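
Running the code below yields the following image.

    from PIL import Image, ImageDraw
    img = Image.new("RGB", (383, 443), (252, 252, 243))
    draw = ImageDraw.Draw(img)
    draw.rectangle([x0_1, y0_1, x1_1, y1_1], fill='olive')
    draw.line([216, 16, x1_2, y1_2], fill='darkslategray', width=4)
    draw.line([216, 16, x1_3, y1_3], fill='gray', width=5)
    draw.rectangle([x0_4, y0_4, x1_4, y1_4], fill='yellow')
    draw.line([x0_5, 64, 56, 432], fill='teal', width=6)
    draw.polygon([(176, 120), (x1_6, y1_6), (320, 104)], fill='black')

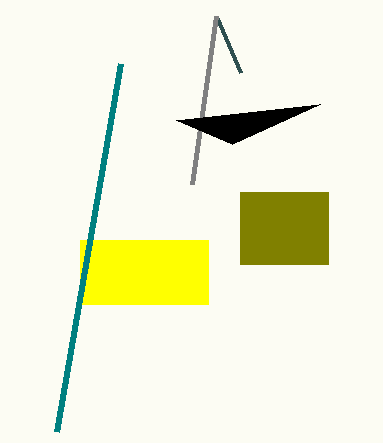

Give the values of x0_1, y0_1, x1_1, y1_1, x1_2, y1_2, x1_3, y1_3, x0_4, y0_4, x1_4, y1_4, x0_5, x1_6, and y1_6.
x0_1 = 240
y0_1 = 192
x1_1 = 328
y1_1 = 264
x1_2 = 240
y1_2 = 72
x1_3 = 192
y1_3 = 184
x0_4 = 80
y0_4 = 240
x1_4 = 208
y1_4 = 304
x0_5 = 120
x1_6 = 232
y1_6 = 144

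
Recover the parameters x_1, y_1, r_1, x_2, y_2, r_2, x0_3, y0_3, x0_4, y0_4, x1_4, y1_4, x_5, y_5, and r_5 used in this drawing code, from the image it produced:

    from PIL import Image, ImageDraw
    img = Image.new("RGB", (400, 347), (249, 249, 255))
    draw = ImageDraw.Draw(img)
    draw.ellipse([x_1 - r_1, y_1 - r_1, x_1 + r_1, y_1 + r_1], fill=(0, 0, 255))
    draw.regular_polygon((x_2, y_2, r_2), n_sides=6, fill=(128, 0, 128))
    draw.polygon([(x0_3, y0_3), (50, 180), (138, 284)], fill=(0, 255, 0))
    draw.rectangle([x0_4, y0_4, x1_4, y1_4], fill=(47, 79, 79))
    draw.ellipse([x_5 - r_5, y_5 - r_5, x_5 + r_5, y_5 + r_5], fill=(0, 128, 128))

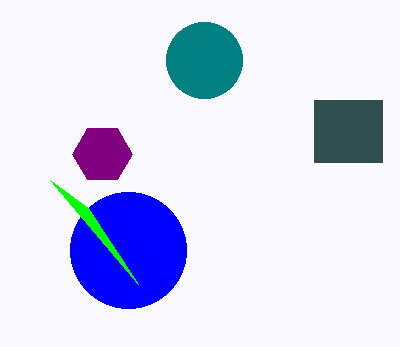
x_1 = 128; y_1 = 250; r_1 = 58; x_2 = 102; y_2 = 154; r_2 = 30; x0_3 = 88; y0_3 = 208; x0_4 = 314; y0_4 = 100; x1_4 = 382; y1_4 = 162; x_5 = 204; y_5 = 60; r_5 = 38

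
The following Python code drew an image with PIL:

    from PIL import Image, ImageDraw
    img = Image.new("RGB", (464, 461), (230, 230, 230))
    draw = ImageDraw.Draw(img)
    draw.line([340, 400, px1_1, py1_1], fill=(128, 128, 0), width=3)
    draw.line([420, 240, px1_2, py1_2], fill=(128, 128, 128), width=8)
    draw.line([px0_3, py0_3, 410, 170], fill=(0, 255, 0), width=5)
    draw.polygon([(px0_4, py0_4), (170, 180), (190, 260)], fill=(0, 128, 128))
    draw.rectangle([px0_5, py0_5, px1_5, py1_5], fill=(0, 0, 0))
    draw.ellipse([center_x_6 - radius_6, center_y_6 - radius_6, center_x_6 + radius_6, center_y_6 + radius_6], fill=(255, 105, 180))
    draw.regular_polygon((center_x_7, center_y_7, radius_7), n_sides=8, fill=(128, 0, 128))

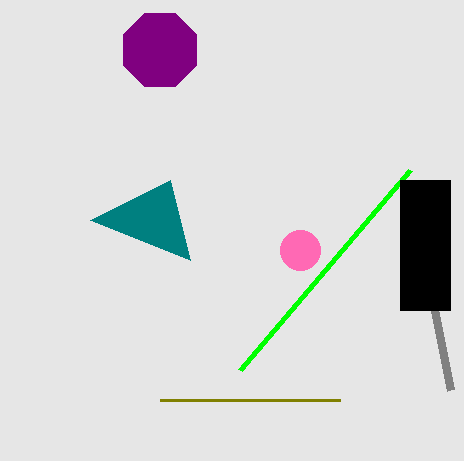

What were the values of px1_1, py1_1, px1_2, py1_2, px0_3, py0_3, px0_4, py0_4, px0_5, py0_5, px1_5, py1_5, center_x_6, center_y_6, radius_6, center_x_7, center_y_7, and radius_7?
px1_1 = 160, py1_1 = 400, px1_2 = 450, py1_2 = 390, px0_3 = 240, py0_3 = 370, px0_4 = 90, py0_4 = 220, px0_5 = 400, py0_5 = 180, px1_5 = 450, py1_5 = 310, center_x_6 = 300, center_y_6 = 250, radius_6 = 20, center_x_7 = 160, center_y_7 = 50, radius_7 = 40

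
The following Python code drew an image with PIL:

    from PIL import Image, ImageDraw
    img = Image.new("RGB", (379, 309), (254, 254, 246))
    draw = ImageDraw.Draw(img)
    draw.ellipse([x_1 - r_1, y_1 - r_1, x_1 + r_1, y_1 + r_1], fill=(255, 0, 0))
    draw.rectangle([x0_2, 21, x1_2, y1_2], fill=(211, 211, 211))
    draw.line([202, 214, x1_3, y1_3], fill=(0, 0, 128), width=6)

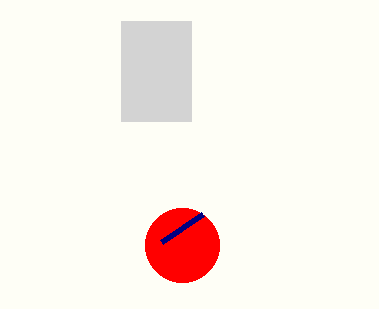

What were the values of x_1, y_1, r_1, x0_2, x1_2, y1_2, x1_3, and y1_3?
x_1 = 182; y_1 = 245; r_1 = 37; x0_2 = 121; x1_2 = 191; y1_2 = 121; x1_3 = 161; y1_3 = 242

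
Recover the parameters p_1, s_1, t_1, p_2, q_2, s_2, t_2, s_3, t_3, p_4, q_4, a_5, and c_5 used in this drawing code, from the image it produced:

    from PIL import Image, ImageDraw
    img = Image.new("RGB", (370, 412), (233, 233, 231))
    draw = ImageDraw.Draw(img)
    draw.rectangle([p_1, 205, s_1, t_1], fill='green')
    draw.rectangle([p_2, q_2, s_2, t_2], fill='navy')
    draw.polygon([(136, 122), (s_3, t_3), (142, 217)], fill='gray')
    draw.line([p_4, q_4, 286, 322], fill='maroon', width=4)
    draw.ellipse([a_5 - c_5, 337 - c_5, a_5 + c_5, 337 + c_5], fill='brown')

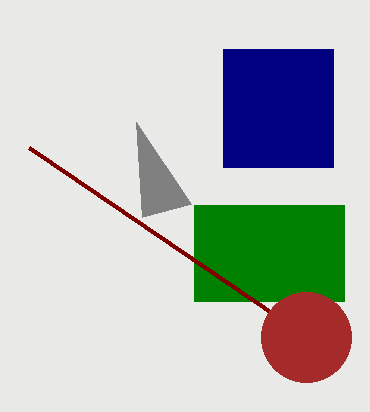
p_1 = 194
s_1 = 344
t_1 = 301
p_2 = 223
q_2 = 49
s_2 = 333
t_2 = 167
s_3 = 191
t_3 = 204
p_4 = 29
q_4 = 147
a_5 = 306
c_5 = 45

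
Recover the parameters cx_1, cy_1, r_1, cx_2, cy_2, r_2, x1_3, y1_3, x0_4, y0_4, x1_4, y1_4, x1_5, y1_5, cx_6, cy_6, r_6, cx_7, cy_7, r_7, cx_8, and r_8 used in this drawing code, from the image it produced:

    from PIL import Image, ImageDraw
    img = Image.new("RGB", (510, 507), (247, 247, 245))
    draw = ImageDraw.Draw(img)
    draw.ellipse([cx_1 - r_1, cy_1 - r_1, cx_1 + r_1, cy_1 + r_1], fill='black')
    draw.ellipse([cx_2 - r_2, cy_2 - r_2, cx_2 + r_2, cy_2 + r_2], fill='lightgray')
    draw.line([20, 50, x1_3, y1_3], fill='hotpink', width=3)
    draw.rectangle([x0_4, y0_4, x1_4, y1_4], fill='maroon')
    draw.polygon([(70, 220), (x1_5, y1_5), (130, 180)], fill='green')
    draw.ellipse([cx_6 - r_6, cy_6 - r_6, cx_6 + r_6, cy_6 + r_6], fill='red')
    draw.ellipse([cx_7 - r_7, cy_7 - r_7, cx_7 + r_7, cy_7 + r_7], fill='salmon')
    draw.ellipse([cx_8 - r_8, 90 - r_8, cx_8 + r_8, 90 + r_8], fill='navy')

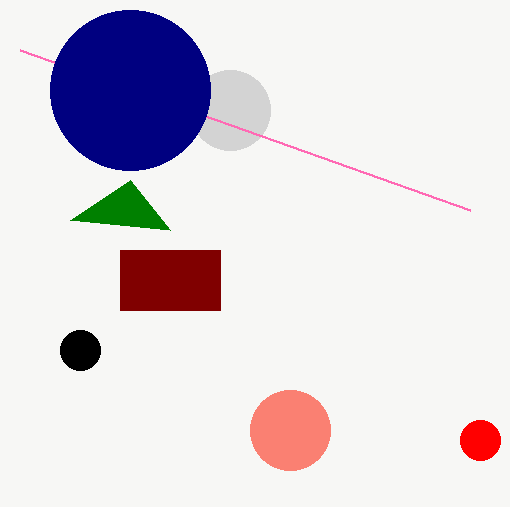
cx_1 = 80
cy_1 = 350
r_1 = 20
cx_2 = 230
cy_2 = 110
r_2 = 40
x1_3 = 470
y1_3 = 210
x0_4 = 120
y0_4 = 250
x1_4 = 220
y1_4 = 310
x1_5 = 170
y1_5 = 230
cx_6 = 480
cy_6 = 440
r_6 = 20
cx_7 = 290
cy_7 = 430
r_7 = 40
cx_8 = 130
r_8 = 80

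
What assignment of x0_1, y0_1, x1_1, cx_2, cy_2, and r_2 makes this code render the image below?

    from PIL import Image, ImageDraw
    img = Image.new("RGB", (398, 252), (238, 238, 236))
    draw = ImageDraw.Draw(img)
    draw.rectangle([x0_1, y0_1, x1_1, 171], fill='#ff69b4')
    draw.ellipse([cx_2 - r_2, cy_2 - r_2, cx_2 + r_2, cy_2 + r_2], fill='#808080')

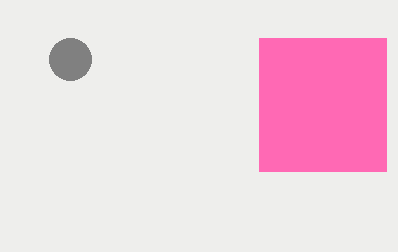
x0_1 = 259
y0_1 = 38
x1_1 = 386
cx_2 = 70
cy_2 = 59
r_2 = 21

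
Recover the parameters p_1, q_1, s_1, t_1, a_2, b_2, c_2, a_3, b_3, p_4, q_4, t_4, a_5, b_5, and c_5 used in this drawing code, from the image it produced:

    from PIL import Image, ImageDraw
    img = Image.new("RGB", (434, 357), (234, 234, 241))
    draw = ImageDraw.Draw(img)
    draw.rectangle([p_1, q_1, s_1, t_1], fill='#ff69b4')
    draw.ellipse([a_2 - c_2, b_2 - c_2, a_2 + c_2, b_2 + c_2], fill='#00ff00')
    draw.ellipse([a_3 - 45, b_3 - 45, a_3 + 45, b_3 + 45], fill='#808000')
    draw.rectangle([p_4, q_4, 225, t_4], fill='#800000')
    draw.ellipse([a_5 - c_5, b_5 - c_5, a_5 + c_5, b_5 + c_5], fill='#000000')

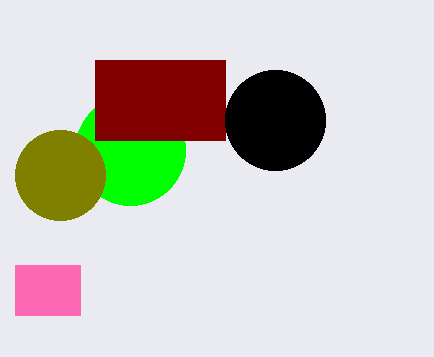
p_1 = 15, q_1 = 265, s_1 = 80, t_1 = 315, a_2 = 130, b_2 = 150, c_2 = 55, a_3 = 60, b_3 = 175, p_4 = 95, q_4 = 60, t_4 = 140, a_5 = 275, b_5 = 120, c_5 = 50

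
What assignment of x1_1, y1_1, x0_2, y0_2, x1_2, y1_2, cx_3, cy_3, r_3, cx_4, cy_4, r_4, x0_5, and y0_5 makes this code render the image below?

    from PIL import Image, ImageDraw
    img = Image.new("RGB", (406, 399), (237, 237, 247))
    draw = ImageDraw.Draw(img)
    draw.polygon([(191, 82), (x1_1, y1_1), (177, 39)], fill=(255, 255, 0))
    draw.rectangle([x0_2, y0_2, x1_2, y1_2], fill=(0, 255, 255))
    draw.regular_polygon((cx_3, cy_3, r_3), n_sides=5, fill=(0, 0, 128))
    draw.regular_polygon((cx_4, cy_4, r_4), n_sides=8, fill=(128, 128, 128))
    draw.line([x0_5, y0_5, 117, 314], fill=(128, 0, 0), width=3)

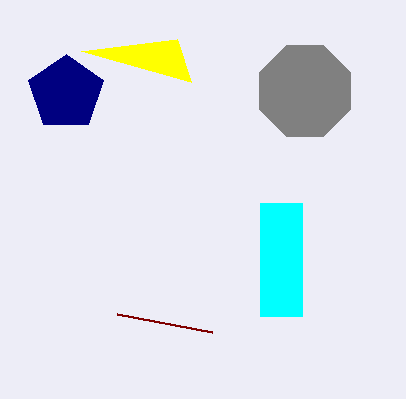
x1_1 = 81; y1_1 = 51; x0_2 = 260; y0_2 = 203; x1_2 = 302; y1_2 = 316; cx_3 = 66; cy_3 = 93; r_3 = 39; cx_4 = 305; cy_4 = 91; r_4 = 49; x0_5 = 212; y0_5 = 332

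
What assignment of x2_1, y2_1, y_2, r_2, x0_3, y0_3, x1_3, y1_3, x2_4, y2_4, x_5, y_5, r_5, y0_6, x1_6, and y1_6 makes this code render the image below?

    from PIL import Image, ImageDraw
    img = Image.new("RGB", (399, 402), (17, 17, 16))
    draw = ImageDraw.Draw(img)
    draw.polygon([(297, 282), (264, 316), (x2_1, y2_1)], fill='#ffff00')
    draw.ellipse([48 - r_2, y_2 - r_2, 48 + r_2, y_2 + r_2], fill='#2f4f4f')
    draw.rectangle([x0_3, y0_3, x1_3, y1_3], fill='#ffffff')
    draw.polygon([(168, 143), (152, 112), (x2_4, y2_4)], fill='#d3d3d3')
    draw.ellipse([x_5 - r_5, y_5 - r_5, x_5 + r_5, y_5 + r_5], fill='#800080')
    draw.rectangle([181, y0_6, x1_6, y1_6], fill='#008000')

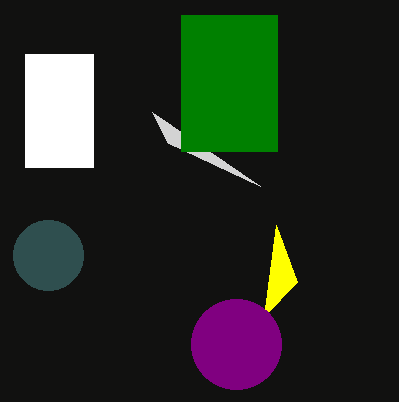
x2_1 = 276
y2_1 = 225
y_2 = 255
r_2 = 35
x0_3 = 25
y0_3 = 54
x1_3 = 93
y1_3 = 167
x2_4 = 260
y2_4 = 186
x_5 = 236
y_5 = 344
r_5 = 45
y0_6 = 15
x1_6 = 277
y1_6 = 151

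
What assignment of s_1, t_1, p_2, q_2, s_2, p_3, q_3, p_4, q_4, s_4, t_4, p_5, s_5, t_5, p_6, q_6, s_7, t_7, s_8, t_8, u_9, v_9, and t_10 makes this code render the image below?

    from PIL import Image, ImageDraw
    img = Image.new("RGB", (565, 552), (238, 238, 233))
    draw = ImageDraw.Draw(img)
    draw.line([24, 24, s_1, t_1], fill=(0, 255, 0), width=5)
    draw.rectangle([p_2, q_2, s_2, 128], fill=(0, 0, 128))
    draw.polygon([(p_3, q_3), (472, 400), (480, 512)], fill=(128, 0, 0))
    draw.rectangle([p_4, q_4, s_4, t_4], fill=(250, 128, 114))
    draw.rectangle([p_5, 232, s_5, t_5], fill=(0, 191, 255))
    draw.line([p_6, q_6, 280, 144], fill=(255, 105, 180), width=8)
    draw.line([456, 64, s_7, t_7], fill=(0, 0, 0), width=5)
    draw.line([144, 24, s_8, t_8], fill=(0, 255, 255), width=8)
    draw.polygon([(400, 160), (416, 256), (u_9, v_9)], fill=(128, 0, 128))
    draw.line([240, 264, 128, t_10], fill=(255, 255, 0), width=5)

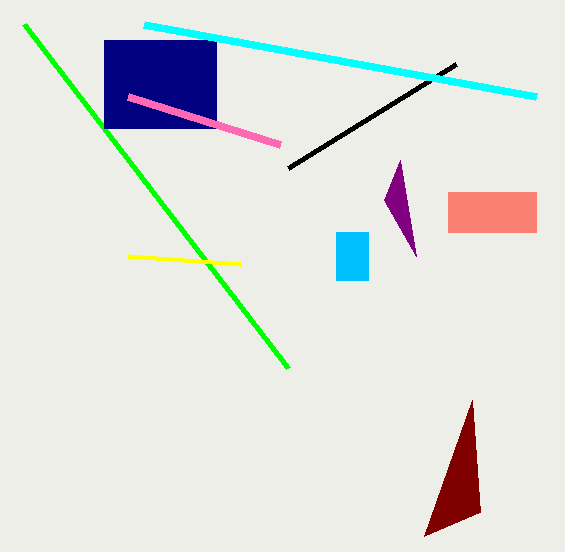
s_1 = 288
t_1 = 368
p_2 = 104
q_2 = 40
s_2 = 216
p_3 = 424
q_3 = 536
p_4 = 448
q_4 = 192
s_4 = 536
t_4 = 232
p_5 = 336
s_5 = 368
t_5 = 280
p_6 = 128
q_6 = 96
s_7 = 288
t_7 = 168
s_8 = 536
t_8 = 96
u_9 = 384
v_9 = 200
t_10 = 256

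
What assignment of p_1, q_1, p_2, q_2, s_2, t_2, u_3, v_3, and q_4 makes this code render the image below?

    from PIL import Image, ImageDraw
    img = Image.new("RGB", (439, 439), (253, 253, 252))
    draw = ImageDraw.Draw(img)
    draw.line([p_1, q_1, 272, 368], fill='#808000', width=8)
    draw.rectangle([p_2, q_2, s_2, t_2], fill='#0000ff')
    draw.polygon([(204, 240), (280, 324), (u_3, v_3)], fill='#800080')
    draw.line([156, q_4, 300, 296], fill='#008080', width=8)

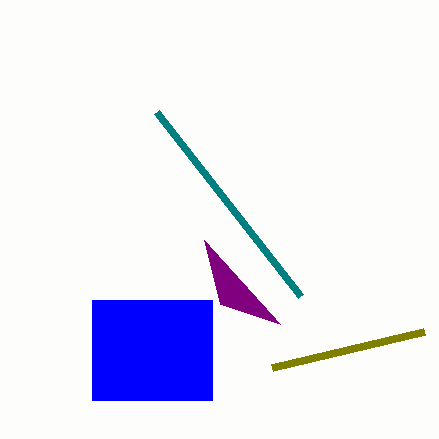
p_1 = 424, q_1 = 332, p_2 = 92, q_2 = 300, s_2 = 212, t_2 = 400, u_3 = 220, v_3 = 304, q_4 = 112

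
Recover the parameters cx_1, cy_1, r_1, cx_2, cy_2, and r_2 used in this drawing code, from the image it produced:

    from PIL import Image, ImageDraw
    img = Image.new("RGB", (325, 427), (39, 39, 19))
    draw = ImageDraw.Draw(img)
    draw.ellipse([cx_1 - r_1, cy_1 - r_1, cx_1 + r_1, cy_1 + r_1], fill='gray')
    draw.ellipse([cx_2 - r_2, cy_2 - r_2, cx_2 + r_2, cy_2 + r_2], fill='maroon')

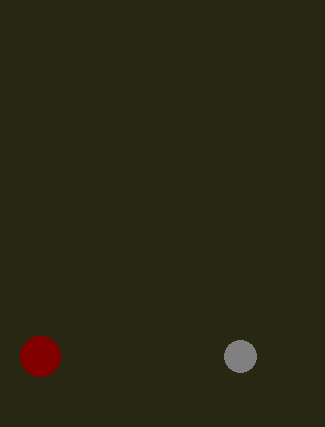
cx_1 = 240; cy_1 = 356; r_1 = 16; cx_2 = 40; cy_2 = 356; r_2 = 20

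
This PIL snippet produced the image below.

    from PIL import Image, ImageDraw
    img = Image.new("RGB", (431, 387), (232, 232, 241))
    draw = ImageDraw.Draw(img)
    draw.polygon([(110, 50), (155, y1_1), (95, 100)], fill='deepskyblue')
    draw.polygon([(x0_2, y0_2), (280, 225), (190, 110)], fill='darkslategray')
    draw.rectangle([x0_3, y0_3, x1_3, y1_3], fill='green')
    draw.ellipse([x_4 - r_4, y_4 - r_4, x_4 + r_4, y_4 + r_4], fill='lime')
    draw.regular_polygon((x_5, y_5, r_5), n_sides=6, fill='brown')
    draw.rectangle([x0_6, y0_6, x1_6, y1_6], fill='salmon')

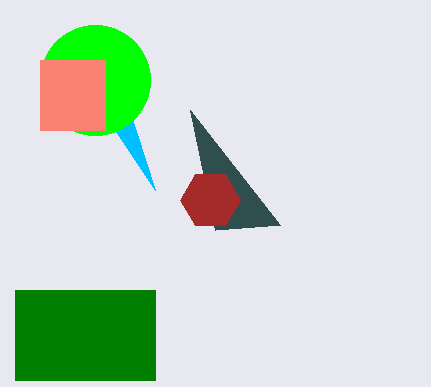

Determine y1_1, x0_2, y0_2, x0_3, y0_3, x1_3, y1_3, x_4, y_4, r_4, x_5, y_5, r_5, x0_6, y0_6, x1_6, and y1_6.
y1_1 = 190, x0_2 = 215, y0_2 = 230, x0_3 = 15, y0_3 = 290, x1_3 = 155, y1_3 = 380, x_4 = 95, y_4 = 80, r_4 = 55, x_5 = 210, y_5 = 200, r_5 = 30, x0_6 = 40, y0_6 = 60, x1_6 = 105, y1_6 = 130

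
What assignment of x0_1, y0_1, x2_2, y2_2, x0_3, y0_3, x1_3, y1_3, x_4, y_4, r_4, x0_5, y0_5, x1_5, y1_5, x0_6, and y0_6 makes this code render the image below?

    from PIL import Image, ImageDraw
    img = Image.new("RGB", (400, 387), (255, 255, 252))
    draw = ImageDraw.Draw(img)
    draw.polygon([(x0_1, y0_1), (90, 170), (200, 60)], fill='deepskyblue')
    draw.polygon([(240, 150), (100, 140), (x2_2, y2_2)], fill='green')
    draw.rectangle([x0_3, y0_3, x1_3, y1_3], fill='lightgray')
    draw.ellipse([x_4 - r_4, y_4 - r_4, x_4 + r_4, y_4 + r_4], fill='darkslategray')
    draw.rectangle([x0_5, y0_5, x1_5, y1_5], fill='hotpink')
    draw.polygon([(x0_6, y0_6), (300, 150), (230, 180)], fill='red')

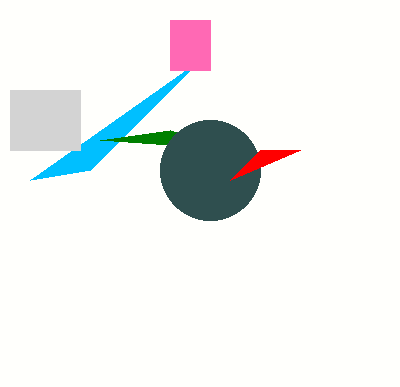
x0_1 = 30; y0_1 = 180; x2_2 = 170; y2_2 = 130; x0_3 = 10; y0_3 = 90; x1_3 = 80; y1_3 = 150; x_4 = 210; y_4 = 170; r_4 = 50; x0_5 = 170; y0_5 = 20; x1_5 = 210; y1_5 = 70; x0_6 = 260; y0_6 = 150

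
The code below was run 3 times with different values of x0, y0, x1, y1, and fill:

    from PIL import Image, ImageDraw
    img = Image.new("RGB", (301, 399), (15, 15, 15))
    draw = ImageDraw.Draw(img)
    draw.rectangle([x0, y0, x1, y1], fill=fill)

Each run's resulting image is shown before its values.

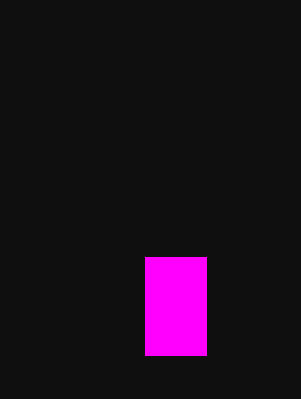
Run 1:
x0 = 145
y0 = 257
x1 = 206
y1 = 355
fill = 'magenta'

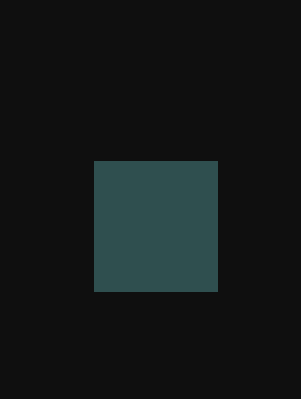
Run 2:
x0 = 94; y0 = 161; x1 = 217; y1 = 291; fill = 'darkslategray'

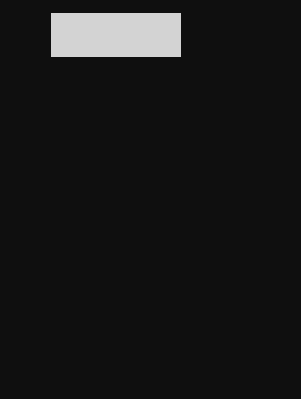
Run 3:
x0 = 51
y0 = 13
x1 = 180
y1 = 56
fill = 'lightgray'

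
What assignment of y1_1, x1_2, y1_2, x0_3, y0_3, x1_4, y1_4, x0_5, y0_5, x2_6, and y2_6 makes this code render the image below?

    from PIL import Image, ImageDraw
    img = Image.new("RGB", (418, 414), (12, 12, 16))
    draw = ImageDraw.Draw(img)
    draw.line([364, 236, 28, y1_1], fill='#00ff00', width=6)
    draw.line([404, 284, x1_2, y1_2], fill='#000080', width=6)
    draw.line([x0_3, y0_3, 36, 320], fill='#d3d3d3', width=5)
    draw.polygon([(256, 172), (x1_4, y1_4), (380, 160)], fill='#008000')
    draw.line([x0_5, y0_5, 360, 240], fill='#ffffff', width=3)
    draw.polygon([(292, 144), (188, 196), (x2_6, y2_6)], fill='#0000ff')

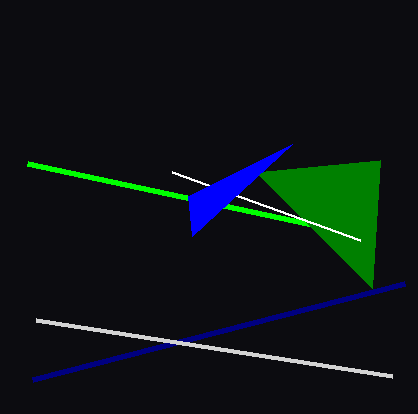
y1_1 = 164
x1_2 = 32
y1_2 = 380
x0_3 = 392
y0_3 = 376
x1_4 = 372
y1_4 = 288
x0_5 = 172
y0_5 = 172
x2_6 = 192
y2_6 = 236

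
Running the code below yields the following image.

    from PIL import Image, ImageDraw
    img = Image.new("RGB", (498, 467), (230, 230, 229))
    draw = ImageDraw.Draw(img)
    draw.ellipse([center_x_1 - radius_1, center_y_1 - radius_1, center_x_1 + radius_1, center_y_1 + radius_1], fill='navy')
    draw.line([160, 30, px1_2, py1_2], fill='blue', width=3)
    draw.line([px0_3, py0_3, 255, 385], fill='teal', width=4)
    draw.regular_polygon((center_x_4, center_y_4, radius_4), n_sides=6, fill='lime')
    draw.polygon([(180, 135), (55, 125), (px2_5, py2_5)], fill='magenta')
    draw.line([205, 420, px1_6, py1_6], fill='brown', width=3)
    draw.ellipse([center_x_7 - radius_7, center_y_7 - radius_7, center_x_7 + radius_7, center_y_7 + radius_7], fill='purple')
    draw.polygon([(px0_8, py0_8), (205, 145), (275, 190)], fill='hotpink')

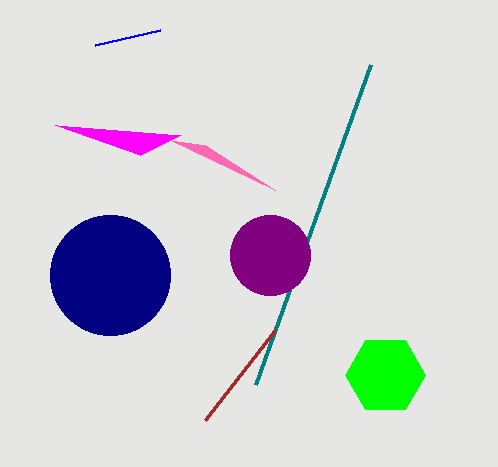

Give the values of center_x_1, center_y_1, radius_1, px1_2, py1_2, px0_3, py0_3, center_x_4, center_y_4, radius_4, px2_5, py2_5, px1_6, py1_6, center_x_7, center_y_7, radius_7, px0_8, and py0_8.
center_x_1 = 110; center_y_1 = 275; radius_1 = 60; px1_2 = 95; py1_2 = 45; px0_3 = 370; py0_3 = 65; center_x_4 = 385; center_y_4 = 375; radius_4 = 40; px2_5 = 140; py2_5 = 155; px1_6 = 275; py1_6 = 330; center_x_7 = 270; center_y_7 = 255; radius_7 = 40; px0_8 = 170; py0_8 = 140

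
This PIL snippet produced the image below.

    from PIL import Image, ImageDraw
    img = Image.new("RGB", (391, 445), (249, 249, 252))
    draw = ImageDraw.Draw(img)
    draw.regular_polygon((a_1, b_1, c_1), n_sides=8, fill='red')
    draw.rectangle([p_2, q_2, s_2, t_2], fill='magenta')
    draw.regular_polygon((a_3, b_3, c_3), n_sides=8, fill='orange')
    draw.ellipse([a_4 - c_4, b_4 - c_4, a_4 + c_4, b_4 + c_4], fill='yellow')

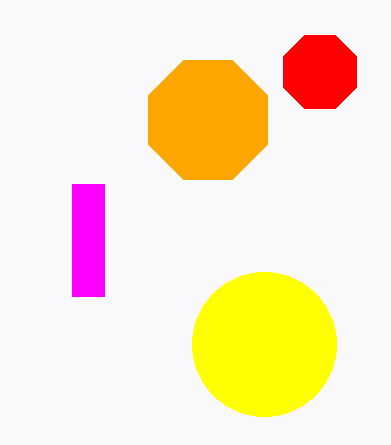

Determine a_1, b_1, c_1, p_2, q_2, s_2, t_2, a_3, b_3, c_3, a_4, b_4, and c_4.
a_1 = 320; b_1 = 72; c_1 = 40; p_2 = 72; q_2 = 184; s_2 = 104; t_2 = 296; a_3 = 208; b_3 = 120; c_3 = 64; a_4 = 264; b_4 = 344; c_4 = 72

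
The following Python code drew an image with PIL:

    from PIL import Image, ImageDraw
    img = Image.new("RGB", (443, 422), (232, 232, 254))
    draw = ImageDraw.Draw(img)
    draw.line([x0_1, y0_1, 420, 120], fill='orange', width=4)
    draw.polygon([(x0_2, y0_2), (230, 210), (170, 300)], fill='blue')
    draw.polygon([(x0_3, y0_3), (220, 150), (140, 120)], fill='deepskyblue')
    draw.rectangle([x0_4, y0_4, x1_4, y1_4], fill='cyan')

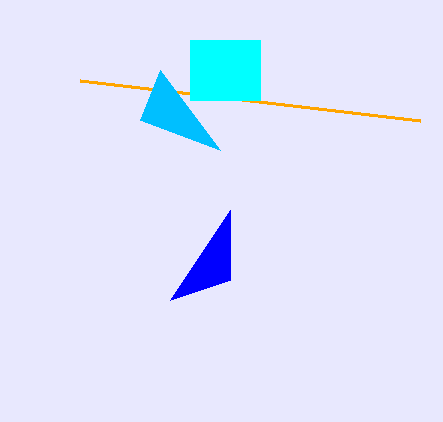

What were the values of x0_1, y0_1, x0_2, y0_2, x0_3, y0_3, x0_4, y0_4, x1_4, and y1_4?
x0_1 = 80
y0_1 = 80
x0_2 = 230
y0_2 = 280
x0_3 = 160
y0_3 = 70
x0_4 = 190
y0_4 = 40
x1_4 = 260
y1_4 = 100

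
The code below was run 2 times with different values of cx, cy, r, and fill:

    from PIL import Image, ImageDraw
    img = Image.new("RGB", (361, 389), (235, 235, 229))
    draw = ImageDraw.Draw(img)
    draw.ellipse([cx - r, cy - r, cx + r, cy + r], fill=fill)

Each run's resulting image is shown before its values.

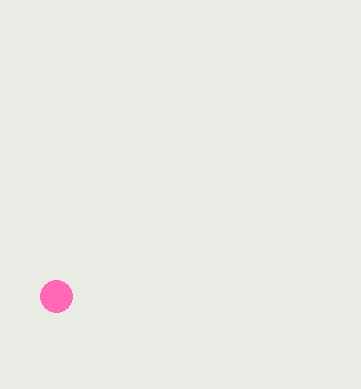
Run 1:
cx = 56; cy = 296; r = 16; fill = 'hotpink'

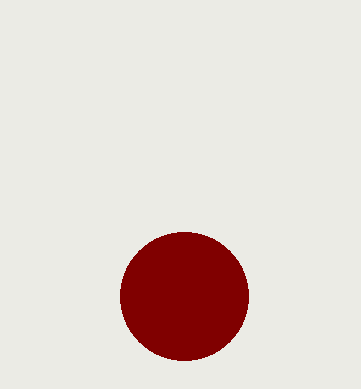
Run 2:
cx = 184
cy = 296
r = 64
fill = 'maroon'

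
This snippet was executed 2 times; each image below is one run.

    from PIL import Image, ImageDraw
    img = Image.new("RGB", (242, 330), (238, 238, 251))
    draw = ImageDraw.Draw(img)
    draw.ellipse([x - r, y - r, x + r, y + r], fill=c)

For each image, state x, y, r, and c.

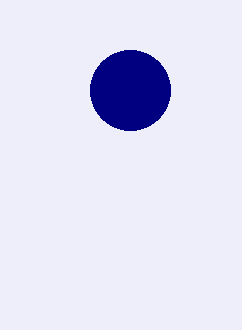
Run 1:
x = 130, y = 90, r = 40, c = 'navy'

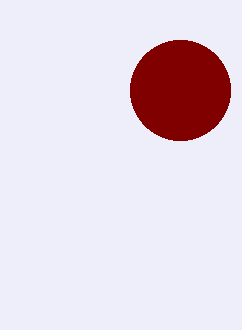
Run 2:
x = 180
y = 90
r = 50
c = 'maroon'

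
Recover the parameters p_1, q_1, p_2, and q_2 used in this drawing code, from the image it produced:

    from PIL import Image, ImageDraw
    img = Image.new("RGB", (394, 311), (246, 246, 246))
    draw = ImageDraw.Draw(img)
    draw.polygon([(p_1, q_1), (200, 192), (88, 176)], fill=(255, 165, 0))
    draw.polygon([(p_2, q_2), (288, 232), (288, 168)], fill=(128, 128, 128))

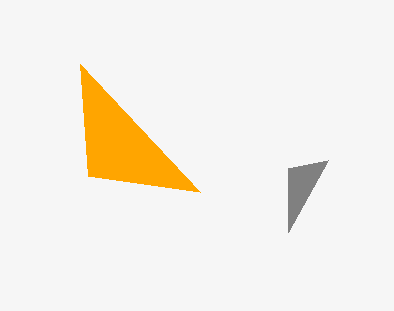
p_1 = 80
q_1 = 64
p_2 = 328
q_2 = 160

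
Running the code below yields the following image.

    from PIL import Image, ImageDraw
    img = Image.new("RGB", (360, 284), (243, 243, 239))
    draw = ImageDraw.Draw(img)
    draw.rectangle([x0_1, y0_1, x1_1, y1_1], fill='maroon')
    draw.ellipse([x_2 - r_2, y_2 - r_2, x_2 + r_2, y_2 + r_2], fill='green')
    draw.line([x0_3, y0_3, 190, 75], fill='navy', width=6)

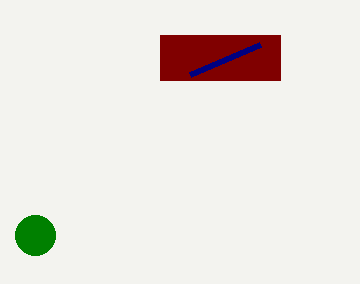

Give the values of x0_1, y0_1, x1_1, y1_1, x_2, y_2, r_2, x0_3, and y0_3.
x0_1 = 160, y0_1 = 35, x1_1 = 280, y1_1 = 80, x_2 = 35, y_2 = 235, r_2 = 20, x0_3 = 260, y0_3 = 45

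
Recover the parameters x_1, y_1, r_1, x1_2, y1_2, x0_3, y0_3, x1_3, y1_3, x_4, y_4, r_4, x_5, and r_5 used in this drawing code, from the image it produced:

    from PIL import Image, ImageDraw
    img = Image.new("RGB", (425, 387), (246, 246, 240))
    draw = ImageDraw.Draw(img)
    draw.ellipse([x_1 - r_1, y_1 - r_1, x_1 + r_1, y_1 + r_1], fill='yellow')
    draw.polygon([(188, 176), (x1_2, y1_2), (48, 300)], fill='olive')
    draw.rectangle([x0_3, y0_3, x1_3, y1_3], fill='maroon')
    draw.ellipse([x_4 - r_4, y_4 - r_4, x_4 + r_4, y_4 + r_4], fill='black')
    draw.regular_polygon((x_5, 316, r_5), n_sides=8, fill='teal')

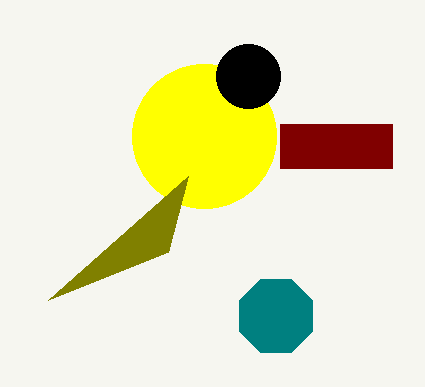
x_1 = 204, y_1 = 136, r_1 = 72, x1_2 = 168, y1_2 = 252, x0_3 = 280, y0_3 = 124, x1_3 = 392, y1_3 = 168, x_4 = 248, y_4 = 76, r_4 = 32, x_5 = 276, r_5 = 40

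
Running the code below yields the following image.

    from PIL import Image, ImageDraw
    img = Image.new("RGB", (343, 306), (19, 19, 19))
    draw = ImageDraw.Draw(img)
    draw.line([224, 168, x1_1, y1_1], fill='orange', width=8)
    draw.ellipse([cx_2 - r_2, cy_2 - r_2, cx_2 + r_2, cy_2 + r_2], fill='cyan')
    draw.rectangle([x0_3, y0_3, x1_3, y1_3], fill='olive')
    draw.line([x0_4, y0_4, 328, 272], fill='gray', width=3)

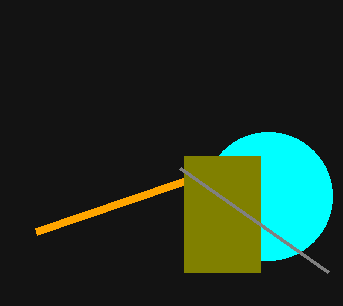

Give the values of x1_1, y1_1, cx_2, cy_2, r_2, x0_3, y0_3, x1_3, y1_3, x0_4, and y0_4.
x1_1 = 36, y1_1 = 232, cx_2 = 268, cy_2 = 196, r_2 = 64, x0_3 = 184, y0_3 = 156, x1_3 = 260, y1_3 = 272, x0_4 = 180, y0_4 = 168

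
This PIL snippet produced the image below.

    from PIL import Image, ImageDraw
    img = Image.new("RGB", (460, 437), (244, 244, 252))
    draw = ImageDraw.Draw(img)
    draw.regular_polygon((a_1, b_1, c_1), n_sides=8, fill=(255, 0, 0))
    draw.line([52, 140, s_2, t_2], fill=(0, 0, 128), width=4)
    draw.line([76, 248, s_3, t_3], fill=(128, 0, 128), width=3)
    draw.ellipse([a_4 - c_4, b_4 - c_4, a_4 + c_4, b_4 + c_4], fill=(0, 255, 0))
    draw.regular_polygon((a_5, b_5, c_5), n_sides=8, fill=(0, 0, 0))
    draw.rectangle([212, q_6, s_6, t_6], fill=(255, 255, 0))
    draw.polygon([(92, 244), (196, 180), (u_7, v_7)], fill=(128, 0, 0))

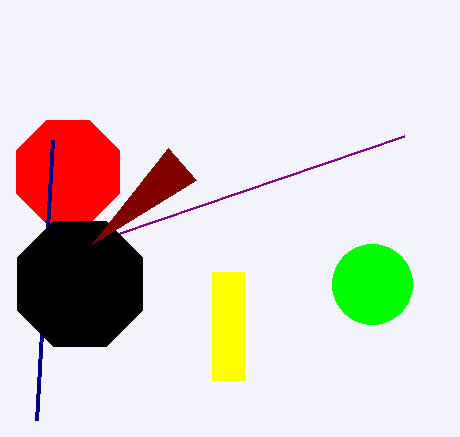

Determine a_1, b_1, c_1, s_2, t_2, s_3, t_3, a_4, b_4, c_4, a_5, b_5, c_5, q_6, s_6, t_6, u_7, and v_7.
a_1 = 68, b_1 = 172, c_1 = 56, s_2 = 36, t_2 = 420, s_3 = 404, t_3 = 136, a_4 = 372, b_4 = 284, c_4 = 40, a_5 = 80, b_5 = 284, c_5 = 68, q_6 = 272, s_6 = 244, t_6 = 380, u_7 = 168, v_7 = 148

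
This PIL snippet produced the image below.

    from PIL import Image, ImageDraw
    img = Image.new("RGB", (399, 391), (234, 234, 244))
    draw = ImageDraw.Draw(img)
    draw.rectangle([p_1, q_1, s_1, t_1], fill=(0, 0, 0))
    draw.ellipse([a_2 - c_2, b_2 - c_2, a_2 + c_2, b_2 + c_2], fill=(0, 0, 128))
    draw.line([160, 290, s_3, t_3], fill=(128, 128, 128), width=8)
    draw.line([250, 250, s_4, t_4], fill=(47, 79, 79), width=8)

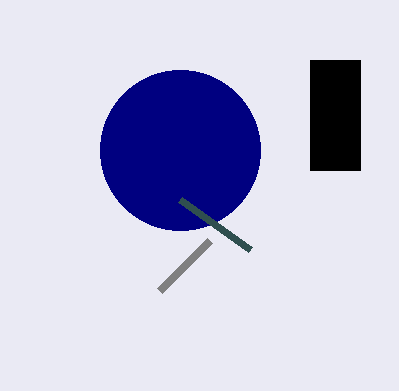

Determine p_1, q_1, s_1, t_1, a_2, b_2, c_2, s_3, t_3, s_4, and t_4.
p_1 = 310
q_1 = 60
s_1 = 360
t_1 = 170
a_2 = 180
b_2 = 150
c_2 = 80
s_3 = 210
t_3 = 240
s_4 = 180
t_4 = 200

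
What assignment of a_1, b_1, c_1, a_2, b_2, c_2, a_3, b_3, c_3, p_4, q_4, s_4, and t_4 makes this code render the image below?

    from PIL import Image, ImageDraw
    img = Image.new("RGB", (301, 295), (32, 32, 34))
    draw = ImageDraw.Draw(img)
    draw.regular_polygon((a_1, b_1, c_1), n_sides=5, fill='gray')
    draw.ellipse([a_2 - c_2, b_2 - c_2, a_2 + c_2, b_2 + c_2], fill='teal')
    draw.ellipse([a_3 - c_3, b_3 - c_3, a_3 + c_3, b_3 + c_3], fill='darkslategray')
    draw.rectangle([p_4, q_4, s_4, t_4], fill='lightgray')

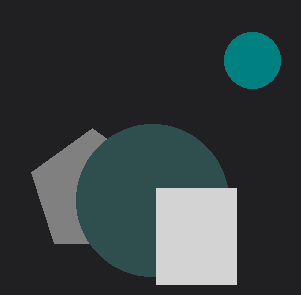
a_1 = 92; b_1 = 192; c_1 = 64; a_2 = 252; b_2 = 60; c_2 = 28; a_3 = 152; b_3 = 200; c_3 = 76; p_4 = 156; q_4 = 188; s_4 = 236; t_4 = 284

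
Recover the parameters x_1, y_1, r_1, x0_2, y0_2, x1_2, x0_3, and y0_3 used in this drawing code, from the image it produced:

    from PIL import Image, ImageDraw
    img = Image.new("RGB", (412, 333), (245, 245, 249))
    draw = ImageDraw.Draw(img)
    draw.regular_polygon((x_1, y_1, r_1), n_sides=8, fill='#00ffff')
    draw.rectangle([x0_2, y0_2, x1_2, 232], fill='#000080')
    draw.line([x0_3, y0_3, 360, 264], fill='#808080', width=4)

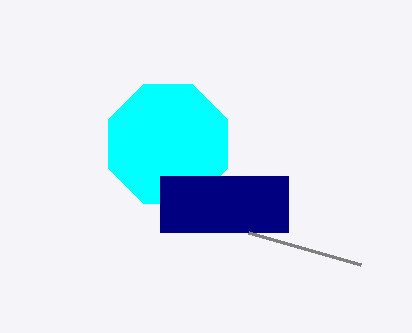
x_1 = 168; y_1 = 144; r_1 = 64; x0_2 = 160; y0_2 = 176; x1_2 = 288; x0_3 = 248; y0_3 = 232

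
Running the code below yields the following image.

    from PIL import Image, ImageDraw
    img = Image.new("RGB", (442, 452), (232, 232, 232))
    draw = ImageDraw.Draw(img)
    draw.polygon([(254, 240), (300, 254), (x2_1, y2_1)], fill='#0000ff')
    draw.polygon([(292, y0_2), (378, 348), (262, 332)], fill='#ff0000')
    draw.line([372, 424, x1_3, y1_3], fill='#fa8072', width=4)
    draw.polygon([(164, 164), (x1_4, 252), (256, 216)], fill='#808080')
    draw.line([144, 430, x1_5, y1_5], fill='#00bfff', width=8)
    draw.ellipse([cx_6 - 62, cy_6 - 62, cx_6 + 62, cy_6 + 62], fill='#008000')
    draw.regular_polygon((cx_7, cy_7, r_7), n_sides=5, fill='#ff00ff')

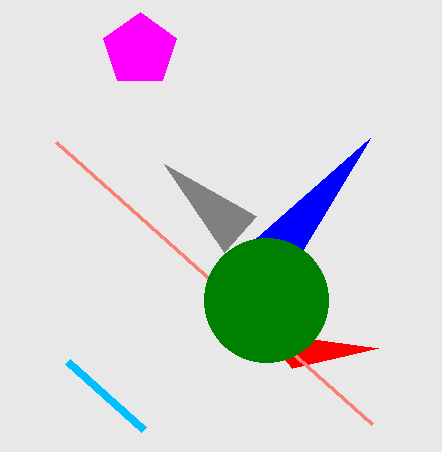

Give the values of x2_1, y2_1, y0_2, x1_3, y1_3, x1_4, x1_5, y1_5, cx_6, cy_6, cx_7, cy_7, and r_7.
x2_1 = 370, y2_1 = 138, y0_2 = 368, x1_3 = 56, y1_3 = 142, x1_4 = 224, x1_5 = 68, y1_5 = 362, cx_6 = 266, cy_6 = 300, cx_7 = 140, cy_7 = 50, r_7 = 38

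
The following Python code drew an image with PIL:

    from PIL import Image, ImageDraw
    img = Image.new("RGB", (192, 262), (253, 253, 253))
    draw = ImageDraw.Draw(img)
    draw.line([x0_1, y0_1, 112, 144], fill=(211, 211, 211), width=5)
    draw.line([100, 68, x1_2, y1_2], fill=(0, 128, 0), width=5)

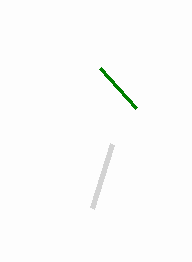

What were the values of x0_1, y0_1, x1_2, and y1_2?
x0_1 = 92; y0_1 = 208; x1_2 = 136; y1_2 = 108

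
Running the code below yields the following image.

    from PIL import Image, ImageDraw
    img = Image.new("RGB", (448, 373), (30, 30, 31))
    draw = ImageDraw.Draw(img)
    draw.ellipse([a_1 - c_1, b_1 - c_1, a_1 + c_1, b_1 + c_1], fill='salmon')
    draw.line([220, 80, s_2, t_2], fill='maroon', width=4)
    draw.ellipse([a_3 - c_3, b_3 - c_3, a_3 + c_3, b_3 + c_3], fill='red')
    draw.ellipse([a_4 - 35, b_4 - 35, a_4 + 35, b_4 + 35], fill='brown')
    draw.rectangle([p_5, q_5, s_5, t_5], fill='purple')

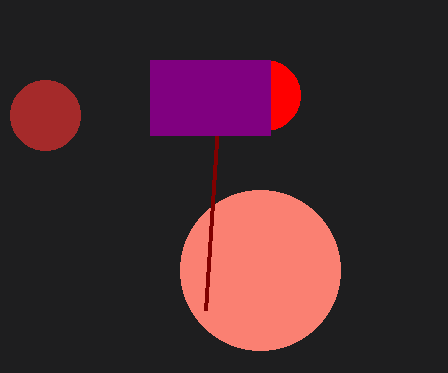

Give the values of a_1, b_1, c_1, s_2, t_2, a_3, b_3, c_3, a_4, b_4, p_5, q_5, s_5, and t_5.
a_1 = 260
b_1 = 270
c_1 = 80
s_2 = 205
t_2 = 310
a_3 = 265
b_3 = 95
c_3 = 35
a_4 = 45
b_4 = 115
p_5 = 150
q_5 = 60
s_5 = 270
t_5 = 135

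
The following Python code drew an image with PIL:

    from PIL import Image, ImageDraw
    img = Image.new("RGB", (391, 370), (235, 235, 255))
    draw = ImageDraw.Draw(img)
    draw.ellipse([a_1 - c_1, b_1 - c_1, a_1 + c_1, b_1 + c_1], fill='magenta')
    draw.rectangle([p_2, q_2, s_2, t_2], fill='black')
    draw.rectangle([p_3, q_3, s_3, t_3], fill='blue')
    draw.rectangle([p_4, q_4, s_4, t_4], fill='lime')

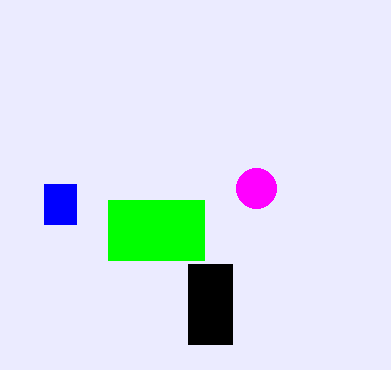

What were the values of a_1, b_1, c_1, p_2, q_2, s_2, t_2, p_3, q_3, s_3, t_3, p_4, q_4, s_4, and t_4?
a_1 = 256, b_1 = 188, c_1 = 20, p_2 = 188, q_2 = 264, s_2 = 232, t_2 = 344, p_3 = 44, q_3 = 184, s_3 = 76, t_3 = 224, p_4 = 108, q_4 = 200, s_4 = 204, t_4 = 260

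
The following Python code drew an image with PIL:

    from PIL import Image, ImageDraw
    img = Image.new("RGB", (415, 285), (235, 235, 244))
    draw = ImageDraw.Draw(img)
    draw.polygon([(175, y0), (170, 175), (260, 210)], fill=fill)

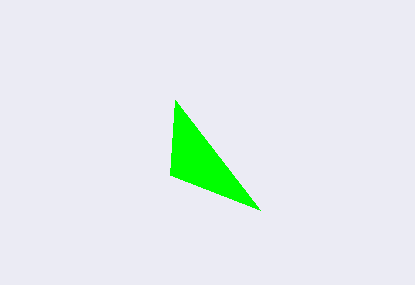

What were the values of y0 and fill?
y0 = 100
fill = 'lime'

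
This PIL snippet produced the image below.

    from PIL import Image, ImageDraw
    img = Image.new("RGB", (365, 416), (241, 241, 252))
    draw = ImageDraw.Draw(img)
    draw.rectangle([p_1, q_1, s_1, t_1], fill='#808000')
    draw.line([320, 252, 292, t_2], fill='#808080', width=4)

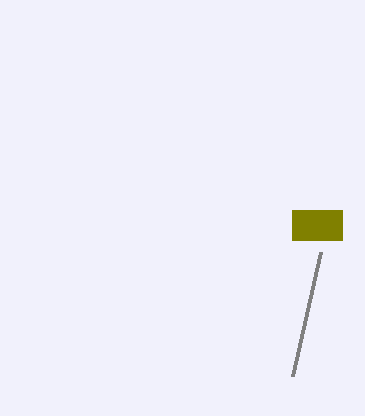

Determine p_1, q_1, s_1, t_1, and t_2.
p_1 = 292
q_1 = 210
s_1 = 342
t_1 = 240
t_2 = 376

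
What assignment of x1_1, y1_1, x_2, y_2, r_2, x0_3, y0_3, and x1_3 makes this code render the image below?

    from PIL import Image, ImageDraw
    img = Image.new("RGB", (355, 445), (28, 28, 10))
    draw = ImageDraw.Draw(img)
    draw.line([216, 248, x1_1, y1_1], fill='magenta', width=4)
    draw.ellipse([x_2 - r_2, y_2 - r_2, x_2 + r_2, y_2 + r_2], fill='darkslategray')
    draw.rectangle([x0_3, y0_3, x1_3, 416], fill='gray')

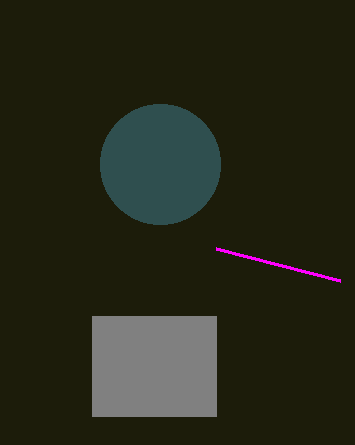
x1_1 = 340, y1_1 = 280, x_2 = 160, y_2 = 164, r_2 = 60, x0_3 = 92, y0_3 = 316, x1_3 = 216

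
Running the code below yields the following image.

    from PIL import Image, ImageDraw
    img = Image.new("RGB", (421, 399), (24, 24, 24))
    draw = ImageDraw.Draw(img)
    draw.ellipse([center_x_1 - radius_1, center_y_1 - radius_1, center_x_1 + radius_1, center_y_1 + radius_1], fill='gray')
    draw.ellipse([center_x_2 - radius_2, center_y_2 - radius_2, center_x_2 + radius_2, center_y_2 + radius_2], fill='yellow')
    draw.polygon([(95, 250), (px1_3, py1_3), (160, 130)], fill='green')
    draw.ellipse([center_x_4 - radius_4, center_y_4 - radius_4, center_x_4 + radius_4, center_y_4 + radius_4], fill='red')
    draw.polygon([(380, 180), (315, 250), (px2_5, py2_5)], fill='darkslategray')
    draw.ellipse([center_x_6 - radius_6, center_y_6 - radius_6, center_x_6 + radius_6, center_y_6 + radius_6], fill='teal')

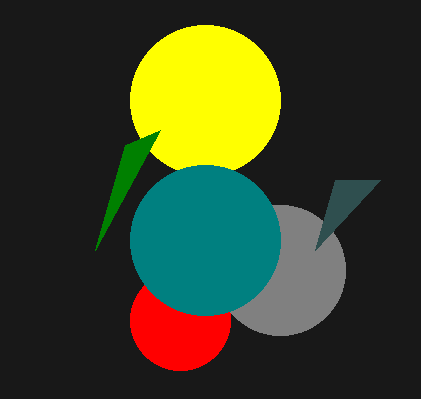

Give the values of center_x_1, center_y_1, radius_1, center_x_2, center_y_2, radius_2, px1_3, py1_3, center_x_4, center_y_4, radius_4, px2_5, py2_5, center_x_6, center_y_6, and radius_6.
center_x_1 = 280
center_y_1 = 270
radius_1 = 65
center_x_2 = 205
center_y_2 = 100
radius_2 = 75
px1_3 = 125
py1_3 = 145
center_x_4 = 180
center_y_4 = 320
radius_4 = 50
px2_5 = 335
py2_5 = 180
center_x_6 = 205
center_y_6 = 240
radius_6 = 75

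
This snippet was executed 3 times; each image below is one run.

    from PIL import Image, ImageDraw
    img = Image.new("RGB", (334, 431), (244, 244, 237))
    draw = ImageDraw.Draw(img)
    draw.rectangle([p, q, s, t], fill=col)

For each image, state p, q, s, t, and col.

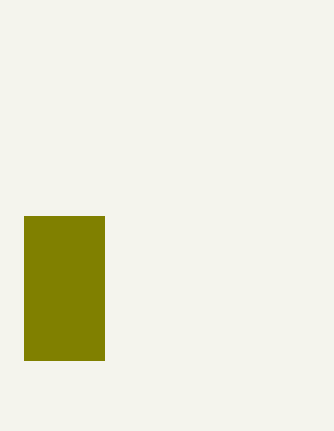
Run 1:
p = 24; q = 216; s = 104; t = 360; col = 'olive'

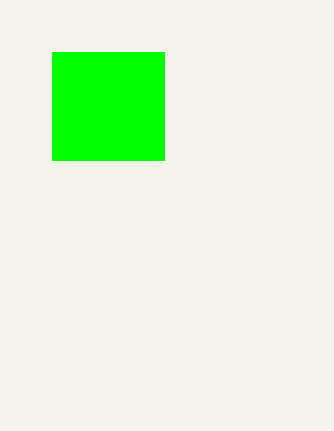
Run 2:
p = 52
q = 52
s = 164
t = 160
col = 'lime'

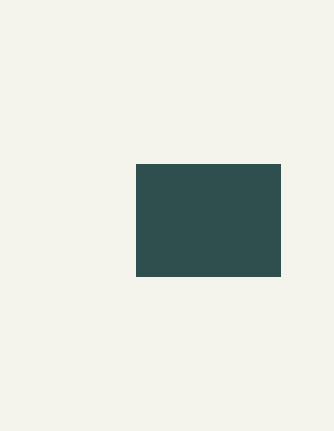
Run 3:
p = 136; q = 164; s = 280; t = 276; col = 'darkslategray'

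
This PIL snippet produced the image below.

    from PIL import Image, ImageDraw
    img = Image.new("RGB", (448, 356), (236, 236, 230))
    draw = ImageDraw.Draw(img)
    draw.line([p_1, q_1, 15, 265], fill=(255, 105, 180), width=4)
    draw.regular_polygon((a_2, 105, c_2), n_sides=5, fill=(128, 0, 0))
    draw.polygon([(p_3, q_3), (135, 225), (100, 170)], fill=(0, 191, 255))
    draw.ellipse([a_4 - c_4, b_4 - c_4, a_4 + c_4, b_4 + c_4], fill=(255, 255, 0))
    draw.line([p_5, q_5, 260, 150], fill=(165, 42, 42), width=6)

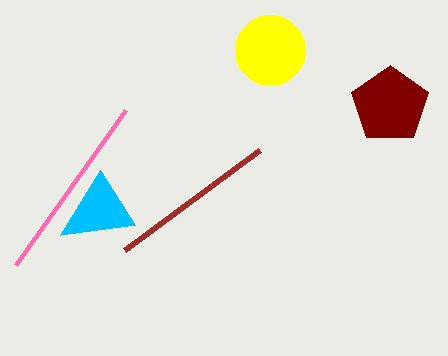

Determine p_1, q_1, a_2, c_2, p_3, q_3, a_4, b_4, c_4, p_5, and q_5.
p_1 = 125
q_1 = 110
a_2 = 390
c_2 = 40
p_3 = 60
q_3 = 235
a_4 = 270
b_4 = 50
c_4 = 35
p_5 = 125
q_5 = 250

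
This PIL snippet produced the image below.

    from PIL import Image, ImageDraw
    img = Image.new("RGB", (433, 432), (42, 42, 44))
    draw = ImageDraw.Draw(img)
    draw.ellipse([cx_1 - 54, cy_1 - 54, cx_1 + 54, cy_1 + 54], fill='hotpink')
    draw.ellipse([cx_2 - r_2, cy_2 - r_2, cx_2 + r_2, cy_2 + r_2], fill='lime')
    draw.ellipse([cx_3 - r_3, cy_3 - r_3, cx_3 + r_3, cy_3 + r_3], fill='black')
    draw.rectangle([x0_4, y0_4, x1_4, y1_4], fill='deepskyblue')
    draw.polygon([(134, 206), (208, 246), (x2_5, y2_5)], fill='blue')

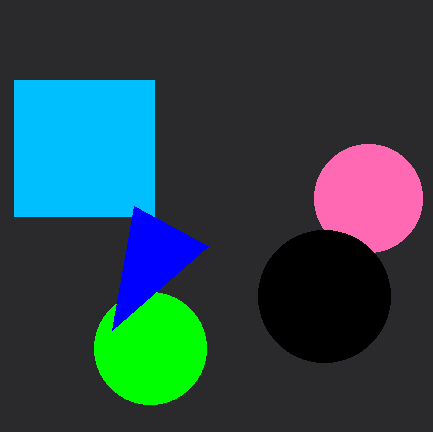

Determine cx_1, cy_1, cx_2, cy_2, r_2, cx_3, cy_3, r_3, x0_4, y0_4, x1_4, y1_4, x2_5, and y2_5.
cx_1 = 368; cy_1 = 198; cx_2 = 150; cy_2 = 348; r_2 = 56; cx_3 = 324; cy_3 = 296; r_3 = 66; x0_4 = 14; y0_4 = 80; x1_4 = 154; y1_4 = 216; x2_5 = 112; y2_5 = 330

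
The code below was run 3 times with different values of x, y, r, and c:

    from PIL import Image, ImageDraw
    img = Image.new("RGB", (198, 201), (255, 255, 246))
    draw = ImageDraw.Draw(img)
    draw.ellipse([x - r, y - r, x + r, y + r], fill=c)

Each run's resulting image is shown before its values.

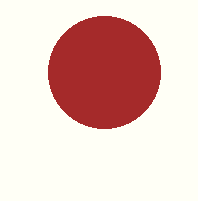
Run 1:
x = 104
y = 72
r = 56
c = 'brown'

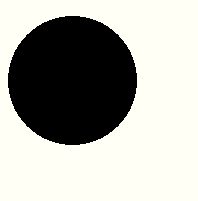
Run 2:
x = 72, y = 80, r = 64, c = 'black'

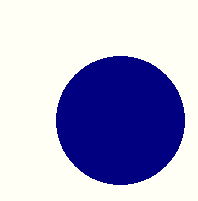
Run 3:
x = 120; y = 120; r = 64; c = 'navy'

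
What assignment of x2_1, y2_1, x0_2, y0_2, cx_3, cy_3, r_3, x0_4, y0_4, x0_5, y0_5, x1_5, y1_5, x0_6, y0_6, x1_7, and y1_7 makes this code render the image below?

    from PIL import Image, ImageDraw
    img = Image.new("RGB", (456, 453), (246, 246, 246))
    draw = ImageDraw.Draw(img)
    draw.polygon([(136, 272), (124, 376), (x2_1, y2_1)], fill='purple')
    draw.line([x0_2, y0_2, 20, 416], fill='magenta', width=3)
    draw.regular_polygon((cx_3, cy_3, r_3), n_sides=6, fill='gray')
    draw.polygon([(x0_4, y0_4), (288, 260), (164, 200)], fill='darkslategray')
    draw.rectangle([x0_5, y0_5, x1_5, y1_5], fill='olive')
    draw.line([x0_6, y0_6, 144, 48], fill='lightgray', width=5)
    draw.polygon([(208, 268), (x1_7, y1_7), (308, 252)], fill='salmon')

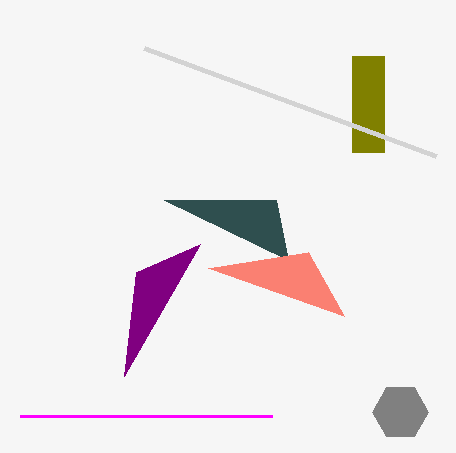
x2_1 = 200, y2_1 = 244, x0_2 = 272, y0_2 = 416, cx_3 = 400, cy_3 = 412, r_3 = 28, x0_4 = 276, y0_4 = 200, x0_5 = 352, y0_5 = 56, x1_5 = 384, y1_5 = 152, x0_6 = 436, y0_6 = 156, x1_7 = 344, y1_7 = 316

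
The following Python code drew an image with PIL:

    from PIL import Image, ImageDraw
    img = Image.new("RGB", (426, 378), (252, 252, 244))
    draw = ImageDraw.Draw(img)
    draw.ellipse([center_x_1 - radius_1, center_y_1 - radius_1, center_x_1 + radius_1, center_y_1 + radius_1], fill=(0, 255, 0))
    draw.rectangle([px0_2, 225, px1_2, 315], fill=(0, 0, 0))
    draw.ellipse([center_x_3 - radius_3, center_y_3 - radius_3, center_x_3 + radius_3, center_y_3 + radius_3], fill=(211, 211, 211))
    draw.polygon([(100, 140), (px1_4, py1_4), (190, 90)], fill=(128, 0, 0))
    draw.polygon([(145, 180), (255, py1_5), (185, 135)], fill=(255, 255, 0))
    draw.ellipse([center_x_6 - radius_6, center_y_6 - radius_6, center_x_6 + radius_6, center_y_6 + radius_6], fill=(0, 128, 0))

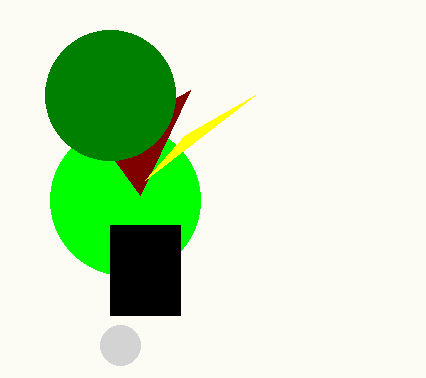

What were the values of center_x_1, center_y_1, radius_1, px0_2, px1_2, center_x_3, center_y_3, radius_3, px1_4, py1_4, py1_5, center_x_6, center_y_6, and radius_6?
center_x_1 = 125; center_y_1 = 200; radius_1 = 75; px0_2 = 110; px1_2 = 180; center_x_3 = 120; center_y_3 = 345; radius_3 = 20; px1_4 = 140; py1_4 = 195; py1_5 = 95; center_x_6 = 110; center_y_6 = 95; radius_6 = 65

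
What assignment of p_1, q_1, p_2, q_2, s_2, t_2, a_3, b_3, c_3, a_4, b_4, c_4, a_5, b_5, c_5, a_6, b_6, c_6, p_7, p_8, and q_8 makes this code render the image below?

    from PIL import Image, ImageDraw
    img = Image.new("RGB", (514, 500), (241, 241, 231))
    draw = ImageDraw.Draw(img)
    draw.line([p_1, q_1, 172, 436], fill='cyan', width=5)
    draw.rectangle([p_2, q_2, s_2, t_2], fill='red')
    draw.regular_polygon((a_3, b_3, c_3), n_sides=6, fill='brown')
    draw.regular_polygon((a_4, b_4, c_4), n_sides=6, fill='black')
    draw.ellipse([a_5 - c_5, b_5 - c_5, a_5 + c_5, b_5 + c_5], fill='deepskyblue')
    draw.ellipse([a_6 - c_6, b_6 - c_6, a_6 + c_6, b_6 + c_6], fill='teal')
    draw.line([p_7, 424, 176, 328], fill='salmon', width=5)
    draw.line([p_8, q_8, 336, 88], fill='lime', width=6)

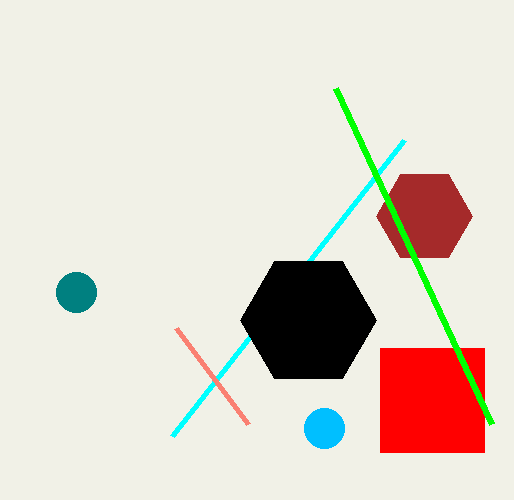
p_1 = 404, q_1 = 140, p_2 = 380, q_2 = 348, s_2 = 484, t_2 = 452, a_3 = 424, b_3 = 216, c_3 = 48, a_4 = 308, b_4 = 320, c_4 = 68, a_5 = 324, b_5 = 428, c_5 = 20, a_6 = 76, b_6 = 292, c_6 = 20, p_7 = 248, p_8 = 492, q_8 = 424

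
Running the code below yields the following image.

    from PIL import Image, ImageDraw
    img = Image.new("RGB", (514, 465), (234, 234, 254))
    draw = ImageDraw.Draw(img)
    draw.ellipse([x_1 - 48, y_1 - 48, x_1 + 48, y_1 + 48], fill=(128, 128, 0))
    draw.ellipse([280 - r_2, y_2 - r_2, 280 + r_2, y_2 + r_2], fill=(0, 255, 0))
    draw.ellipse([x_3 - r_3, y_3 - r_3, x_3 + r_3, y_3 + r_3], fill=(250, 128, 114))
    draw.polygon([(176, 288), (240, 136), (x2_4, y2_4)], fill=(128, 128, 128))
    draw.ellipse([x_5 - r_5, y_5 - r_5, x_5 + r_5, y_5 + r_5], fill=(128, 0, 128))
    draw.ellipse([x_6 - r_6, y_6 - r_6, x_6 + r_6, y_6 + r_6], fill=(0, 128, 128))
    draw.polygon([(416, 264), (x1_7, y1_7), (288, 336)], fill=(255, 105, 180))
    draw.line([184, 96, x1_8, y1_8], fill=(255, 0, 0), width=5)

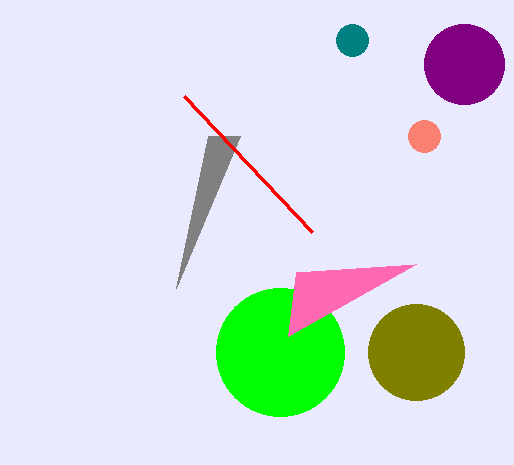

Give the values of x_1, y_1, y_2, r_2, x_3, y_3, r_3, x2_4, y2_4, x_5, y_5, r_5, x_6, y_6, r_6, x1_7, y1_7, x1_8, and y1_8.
x_1 = 416, y_1 = 352, y_2 = 352, r_2 = 64, x_3 = 424, y_3 = 136, r_3 = 16, x2_4 = 208, y2_4 = 136, x_5 = 464, y_5 = 64, r_5 = 40, x_6 = 352, y_6 = 40, r_6 = 16, x1_7 = 296, y1_7 = 272, x1_8 = 312, y1_8 = 232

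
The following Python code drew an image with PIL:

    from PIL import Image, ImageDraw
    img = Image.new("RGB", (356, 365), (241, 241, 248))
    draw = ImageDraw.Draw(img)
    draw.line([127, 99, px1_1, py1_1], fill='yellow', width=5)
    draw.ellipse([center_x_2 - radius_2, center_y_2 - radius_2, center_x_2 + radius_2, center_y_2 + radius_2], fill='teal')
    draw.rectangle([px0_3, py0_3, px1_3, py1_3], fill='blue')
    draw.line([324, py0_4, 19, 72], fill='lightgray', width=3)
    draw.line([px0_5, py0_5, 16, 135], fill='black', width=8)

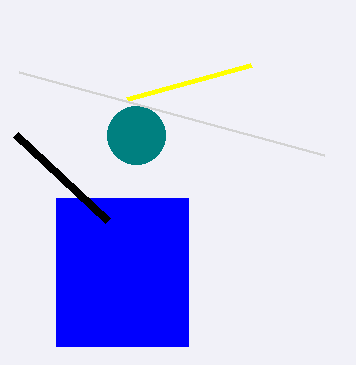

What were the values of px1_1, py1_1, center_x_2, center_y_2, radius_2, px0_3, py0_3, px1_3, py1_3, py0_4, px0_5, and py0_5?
px1_1 = 251
py1_1 = 65
center_x_2 = 136
center_y_2 = 135
radius_2 = 29
px0_3 = 56
py0_3 = 198
px1_3 = 188
py1_3 = 346
py0_4 = 155
px0_5 = 108
py0_5 = 221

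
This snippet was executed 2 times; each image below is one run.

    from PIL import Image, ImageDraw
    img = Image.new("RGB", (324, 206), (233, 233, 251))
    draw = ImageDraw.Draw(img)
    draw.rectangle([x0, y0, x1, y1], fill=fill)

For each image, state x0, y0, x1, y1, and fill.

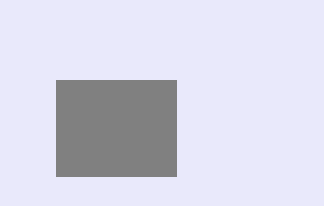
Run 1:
x0 = 56
y0 = 80
x1 = 176
y1 = 176
fill = 'gray'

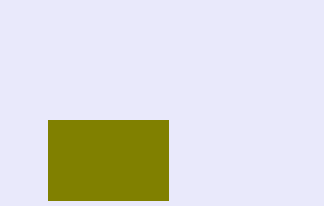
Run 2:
x0 = 48
y0 = 120
x1 = 168
y1 = 200
fill = 'olive'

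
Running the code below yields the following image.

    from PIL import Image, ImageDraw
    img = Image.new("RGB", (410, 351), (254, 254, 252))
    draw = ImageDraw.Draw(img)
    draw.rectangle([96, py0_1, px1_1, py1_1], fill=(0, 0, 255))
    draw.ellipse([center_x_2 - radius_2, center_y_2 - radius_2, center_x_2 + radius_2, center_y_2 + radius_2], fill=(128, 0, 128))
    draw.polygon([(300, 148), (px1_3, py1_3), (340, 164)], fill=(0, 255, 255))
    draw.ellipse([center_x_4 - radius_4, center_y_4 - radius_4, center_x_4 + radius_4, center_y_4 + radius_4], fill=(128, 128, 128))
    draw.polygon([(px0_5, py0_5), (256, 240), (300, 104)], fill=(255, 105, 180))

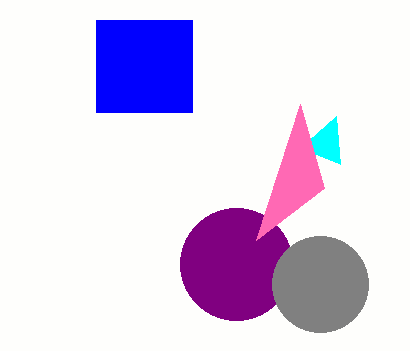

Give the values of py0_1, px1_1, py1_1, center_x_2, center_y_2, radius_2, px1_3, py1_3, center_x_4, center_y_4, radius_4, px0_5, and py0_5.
py0_1 = 20, px1_1 = 192, py1_1 = 112, center_x_2 = 236, center_y_2 = 264, radius_2 = 56, px1_3 = 336, py1_3 = 116, center_x_4 = 320, center_y_4 = 284, radius_4 = 48, px0_5 = 324, py0_5 = 188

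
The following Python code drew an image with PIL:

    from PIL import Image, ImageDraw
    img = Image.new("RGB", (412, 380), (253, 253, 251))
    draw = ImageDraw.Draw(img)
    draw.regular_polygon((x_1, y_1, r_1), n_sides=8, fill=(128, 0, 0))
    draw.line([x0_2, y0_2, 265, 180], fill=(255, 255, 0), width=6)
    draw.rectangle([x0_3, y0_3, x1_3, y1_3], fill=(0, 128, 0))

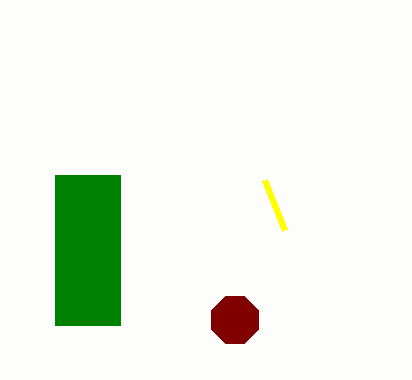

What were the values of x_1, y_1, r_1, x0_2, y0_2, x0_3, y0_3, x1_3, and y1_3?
x_1 = 235, y_1 = 320, r_1 = 25, x0_2 = 285, y0_2 = 230, x0_3 = 55, y0_3 = 175, x1_3 = 120, y1_3 = 325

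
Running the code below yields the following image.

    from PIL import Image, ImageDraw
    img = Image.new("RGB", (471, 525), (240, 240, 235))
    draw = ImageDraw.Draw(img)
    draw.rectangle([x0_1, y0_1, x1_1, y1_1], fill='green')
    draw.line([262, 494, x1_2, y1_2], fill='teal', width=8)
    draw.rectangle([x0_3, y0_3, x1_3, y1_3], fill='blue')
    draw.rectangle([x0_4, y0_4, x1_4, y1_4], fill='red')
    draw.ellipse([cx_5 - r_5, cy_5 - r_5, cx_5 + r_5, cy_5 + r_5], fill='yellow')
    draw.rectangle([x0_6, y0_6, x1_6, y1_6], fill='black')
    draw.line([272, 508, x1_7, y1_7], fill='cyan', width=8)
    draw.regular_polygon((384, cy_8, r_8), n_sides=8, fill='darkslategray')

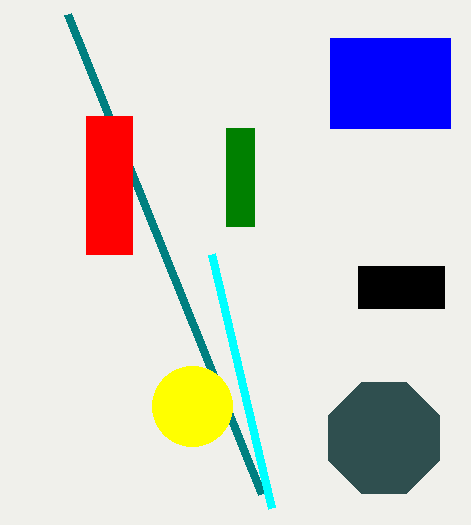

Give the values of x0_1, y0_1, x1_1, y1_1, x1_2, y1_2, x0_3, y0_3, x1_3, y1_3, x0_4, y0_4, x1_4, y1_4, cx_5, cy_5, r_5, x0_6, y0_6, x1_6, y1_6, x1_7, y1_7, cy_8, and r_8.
x0_1 = 226; y0_1 = 128; x1_1 = 254; y1_1 = 226; x1_2 = 68; y1_2 = 14; x0_3 = 330; y0_3 = 38; x1_3 = 450; y1_3 = 128; x0_4 = 86; y0_4 = 116; x1_4 = 132; y1_4 = 254; cx_5 = 192; cy_5 = 406; r_5 = 40; x0_6 = 358; y0_6 = 266; x1_6 = 444; y1_6 = 308; x1_7 = 212; y1_7 = 254; cy_8 = 438; r_8 = 60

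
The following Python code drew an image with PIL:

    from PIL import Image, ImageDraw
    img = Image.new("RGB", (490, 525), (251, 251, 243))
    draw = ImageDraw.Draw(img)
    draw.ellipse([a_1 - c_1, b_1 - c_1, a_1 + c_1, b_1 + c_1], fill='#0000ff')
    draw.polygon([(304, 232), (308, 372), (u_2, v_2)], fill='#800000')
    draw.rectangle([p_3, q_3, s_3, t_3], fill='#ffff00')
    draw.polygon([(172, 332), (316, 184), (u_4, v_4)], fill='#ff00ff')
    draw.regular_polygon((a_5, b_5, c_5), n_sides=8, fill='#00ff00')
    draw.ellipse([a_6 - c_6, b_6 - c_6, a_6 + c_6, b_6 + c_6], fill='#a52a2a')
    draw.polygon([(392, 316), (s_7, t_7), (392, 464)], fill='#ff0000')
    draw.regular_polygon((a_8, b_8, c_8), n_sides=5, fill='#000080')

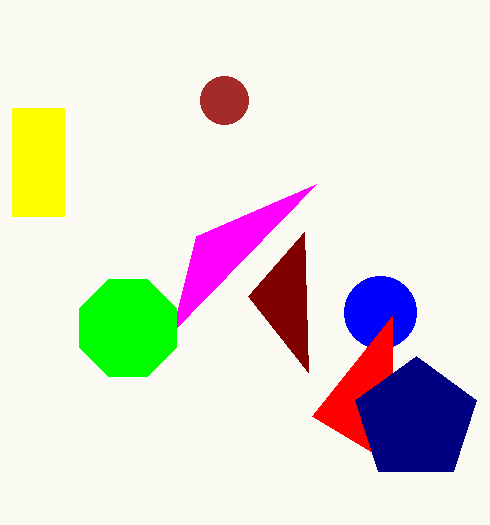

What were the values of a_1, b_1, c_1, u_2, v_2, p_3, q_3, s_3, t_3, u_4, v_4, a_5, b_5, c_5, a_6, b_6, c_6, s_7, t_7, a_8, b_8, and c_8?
a_1 = 380
b_1 = 312
c_1 = 36
u_2 = 248
v_2 = 296
p_3 = 12
q_3 = 108
s_3 = 64
t_3 = 216
u_4 = 196
v_4 = 236
a_5 = 128
b_5 = 328
c_5 = 52
a_6 = 224
b_6 = 100
c_6 = 24
s_7 = 312
t_7 = 416
a_8 = 416
b_8 = 420
c_8 = 64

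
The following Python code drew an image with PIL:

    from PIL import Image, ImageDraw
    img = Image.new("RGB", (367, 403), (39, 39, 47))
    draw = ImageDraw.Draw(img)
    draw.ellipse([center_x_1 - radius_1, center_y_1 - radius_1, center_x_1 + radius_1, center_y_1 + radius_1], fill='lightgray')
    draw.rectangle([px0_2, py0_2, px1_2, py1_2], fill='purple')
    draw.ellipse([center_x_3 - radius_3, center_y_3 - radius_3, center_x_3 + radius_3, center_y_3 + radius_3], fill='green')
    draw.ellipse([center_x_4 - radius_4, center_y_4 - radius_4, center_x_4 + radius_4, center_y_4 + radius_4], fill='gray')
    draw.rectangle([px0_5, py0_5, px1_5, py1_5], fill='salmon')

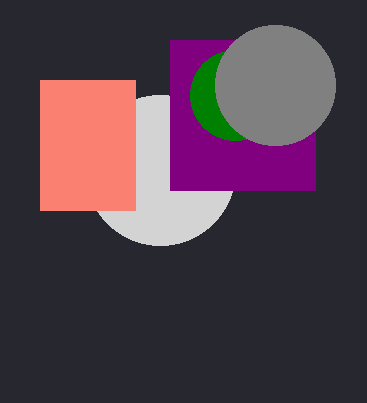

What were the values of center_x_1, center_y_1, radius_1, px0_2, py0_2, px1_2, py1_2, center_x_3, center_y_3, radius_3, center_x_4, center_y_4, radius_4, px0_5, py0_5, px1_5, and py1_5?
center_x_1 = 160, center_y_1 = 170, radius_1 = 75, px0_2 = 170, py0_2 = 40, px1_2 = 315, py1_2 = 190, center_x_3 = 235, center_y_3 = 95, radius_3 = 45, center_x_4 = 275, center_y_4 = 85, radius_4 = 60, px0_5 = 40, py0_5 = 80, px1_5 = 135, py1_5 = 210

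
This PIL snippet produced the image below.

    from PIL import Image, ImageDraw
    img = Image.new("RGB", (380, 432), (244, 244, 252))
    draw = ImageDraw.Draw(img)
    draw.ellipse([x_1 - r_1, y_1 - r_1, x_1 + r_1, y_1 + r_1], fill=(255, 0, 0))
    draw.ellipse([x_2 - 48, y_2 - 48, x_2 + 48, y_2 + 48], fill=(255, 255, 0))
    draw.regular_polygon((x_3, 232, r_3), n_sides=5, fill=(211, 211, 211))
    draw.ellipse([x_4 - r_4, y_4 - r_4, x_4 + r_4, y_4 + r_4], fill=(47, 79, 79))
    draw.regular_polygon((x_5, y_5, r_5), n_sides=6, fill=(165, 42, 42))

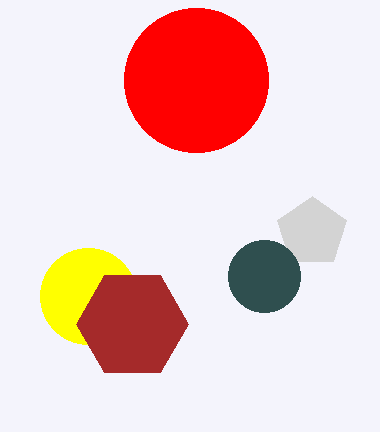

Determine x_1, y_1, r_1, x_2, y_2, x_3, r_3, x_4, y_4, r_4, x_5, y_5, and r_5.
x_1 = 196, y_1 = 80, r_1 = 72, x_2 = 88, y_2 = 296, x_3 = 312, r_3 = 36, x_4 = 264, y_4 = 276, r_4 = 36, x_5 = 132, y_5 = 324, r_5 = 56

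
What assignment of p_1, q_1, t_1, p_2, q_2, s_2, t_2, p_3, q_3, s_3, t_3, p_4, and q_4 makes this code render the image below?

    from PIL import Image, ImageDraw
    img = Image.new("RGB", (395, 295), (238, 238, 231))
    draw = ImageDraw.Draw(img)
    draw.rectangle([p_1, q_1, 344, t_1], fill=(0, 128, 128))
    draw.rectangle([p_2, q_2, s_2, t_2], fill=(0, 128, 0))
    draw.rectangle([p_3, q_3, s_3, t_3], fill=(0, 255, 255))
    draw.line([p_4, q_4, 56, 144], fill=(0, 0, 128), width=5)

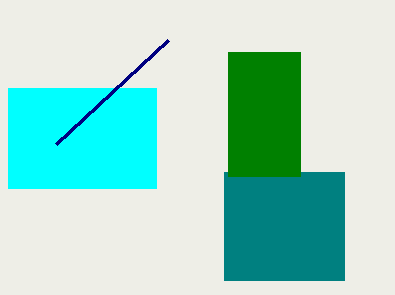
p_1 = 224; q_1 = 172; t_1 = 280; p_2 = 228; q_2 = 52; s_2 = 300; t_2 = 176; p_3 = 8; q_3 = 88; s_3 = 156; t_3 = 188; p_4 = 168; q_4 = 40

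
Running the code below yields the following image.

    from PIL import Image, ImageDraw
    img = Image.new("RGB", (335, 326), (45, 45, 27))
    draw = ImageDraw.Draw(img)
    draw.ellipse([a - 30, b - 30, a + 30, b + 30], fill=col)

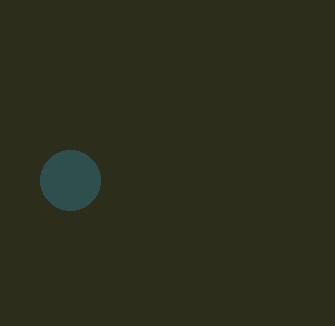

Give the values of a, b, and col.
a = 70
b = 180
col = 'darkslategray'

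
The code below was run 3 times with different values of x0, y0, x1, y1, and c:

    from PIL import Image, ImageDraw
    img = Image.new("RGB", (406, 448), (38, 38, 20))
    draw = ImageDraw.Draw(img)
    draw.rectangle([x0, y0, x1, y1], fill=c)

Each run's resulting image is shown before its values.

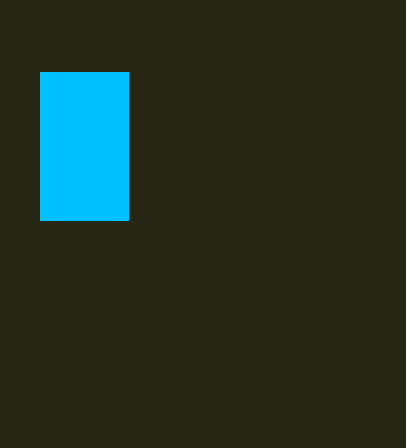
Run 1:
x0 = 40, y0 = 72, x1 = 128, y1 = 220, c = 'deepskyblue'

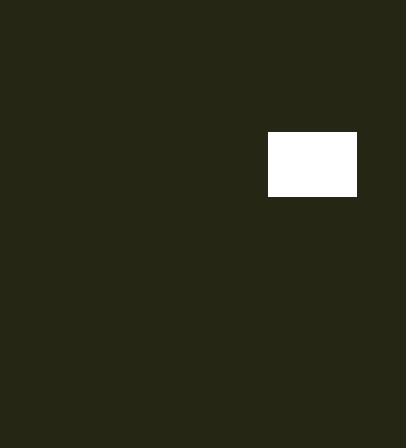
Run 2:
x0 = 268
y0 = 132
x1 = 356
y1 = 196
c = 'white'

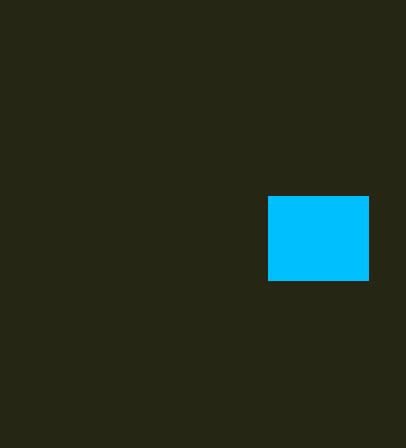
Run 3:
x0 = 268
y0 = 196
x1 = 368
y1 = 280
c = 'deepskyblue'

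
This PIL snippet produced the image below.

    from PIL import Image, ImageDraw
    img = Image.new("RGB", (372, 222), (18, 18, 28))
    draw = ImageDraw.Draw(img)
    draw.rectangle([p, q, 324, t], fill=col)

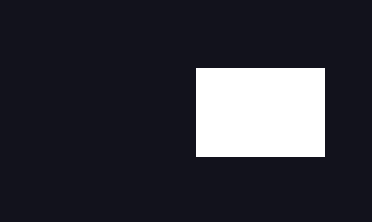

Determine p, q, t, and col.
p = 196, q = 68, t = 156, col = 'white'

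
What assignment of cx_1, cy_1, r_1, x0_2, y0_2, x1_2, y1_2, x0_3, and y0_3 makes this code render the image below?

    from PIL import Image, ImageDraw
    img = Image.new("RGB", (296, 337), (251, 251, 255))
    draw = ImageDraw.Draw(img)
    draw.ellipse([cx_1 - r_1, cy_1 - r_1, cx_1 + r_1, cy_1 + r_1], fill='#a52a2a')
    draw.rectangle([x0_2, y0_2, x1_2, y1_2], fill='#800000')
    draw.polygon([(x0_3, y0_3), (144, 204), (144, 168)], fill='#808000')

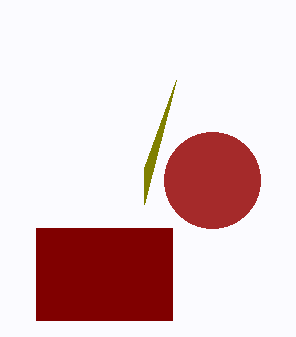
cx_1 = 212; cy_1 = 180; r_1 = 48; x0_2 = 36; y0_2 = 228; x1_2 = 172; y1_2 = 320; x0_3 = 176; y0_3 = 80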